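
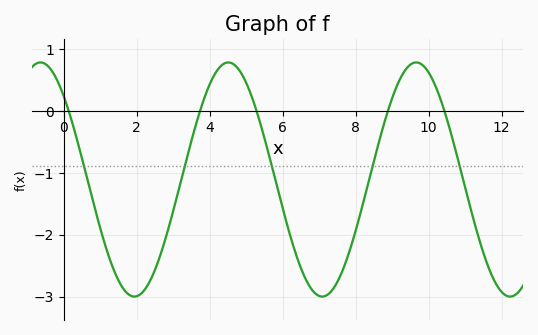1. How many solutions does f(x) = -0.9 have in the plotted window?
5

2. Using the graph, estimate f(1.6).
-2.84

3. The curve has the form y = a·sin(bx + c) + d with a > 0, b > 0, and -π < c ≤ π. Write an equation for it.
y = 1.89sin(1.22x + 2.35) - 1.11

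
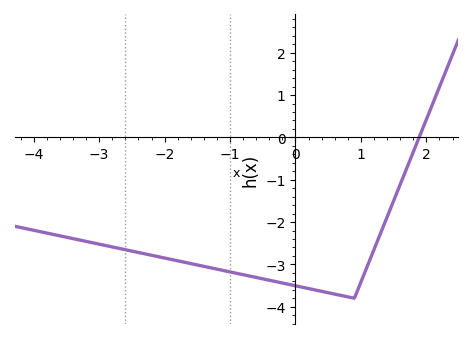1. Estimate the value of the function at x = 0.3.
-3.6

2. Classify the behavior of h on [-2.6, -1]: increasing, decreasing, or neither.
decreasing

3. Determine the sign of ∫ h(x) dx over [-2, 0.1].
negative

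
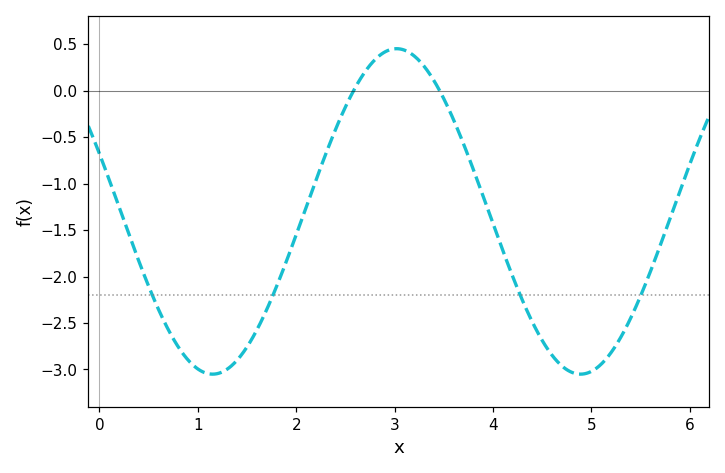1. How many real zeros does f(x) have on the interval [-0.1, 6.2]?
2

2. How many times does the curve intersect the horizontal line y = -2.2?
4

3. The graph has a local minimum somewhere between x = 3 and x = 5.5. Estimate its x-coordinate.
4.89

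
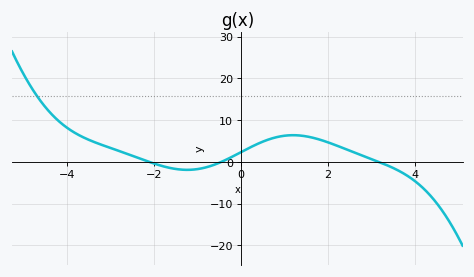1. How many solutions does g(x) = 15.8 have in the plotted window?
1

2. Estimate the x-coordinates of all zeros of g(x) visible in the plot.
-2, -0.4, 3.2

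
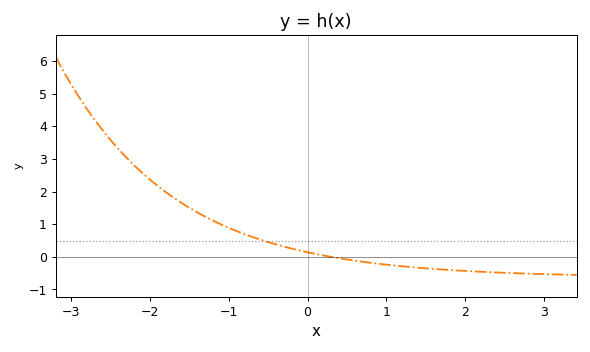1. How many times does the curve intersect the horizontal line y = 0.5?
1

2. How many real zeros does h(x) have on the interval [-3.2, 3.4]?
1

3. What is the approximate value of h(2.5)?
-0.489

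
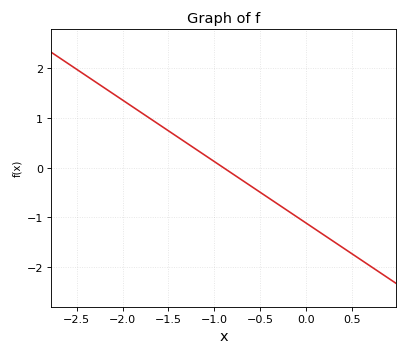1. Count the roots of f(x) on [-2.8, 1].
1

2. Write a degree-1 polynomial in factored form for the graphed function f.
y = -1.24(x + 0.9)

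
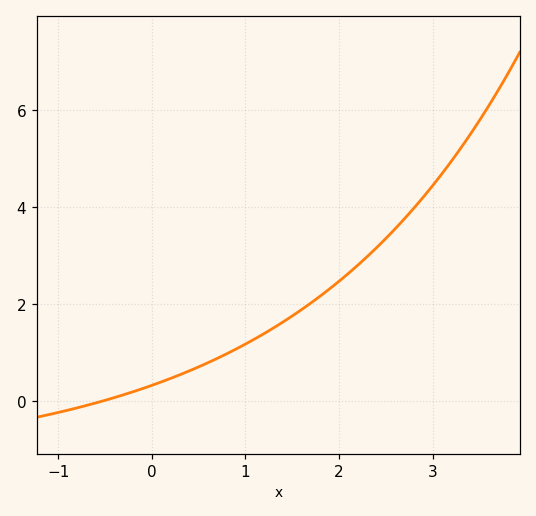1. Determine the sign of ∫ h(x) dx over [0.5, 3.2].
positive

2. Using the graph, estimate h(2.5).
3.4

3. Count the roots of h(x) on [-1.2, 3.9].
1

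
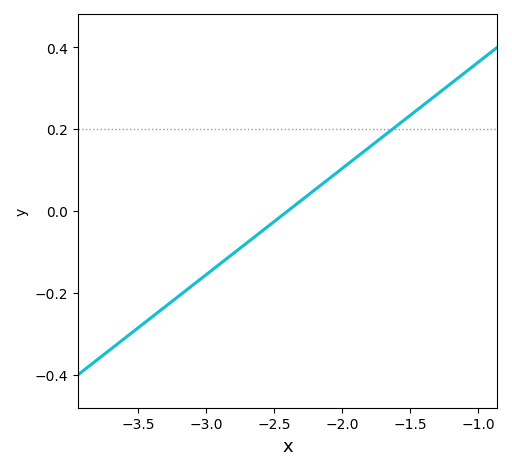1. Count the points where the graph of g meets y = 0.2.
1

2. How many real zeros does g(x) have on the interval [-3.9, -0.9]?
1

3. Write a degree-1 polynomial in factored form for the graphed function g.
y = 0.26(x + 2.4)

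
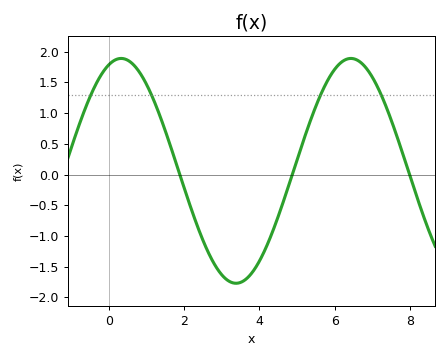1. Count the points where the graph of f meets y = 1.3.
4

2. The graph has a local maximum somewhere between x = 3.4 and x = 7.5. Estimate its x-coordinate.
6.43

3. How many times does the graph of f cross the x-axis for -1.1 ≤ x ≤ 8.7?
3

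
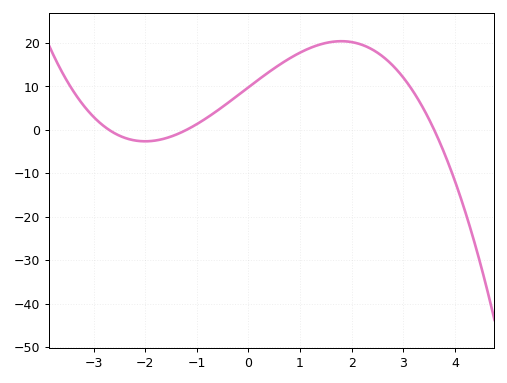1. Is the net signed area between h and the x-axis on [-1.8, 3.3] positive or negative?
positive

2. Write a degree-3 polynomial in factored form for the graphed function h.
y = -0.84(x + 2.7)(x + 1.2)(x - 3.6)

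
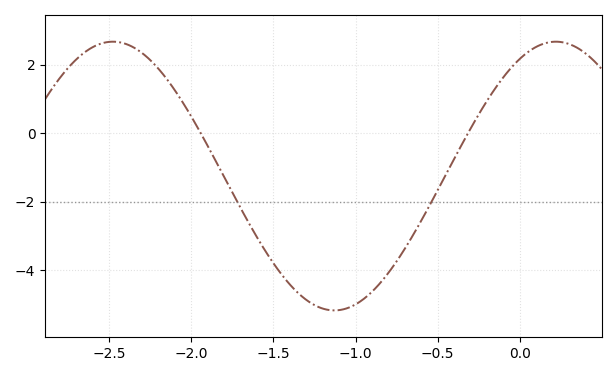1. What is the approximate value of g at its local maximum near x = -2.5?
2.6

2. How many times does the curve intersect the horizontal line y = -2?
2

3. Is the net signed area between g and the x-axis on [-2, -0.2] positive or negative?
negative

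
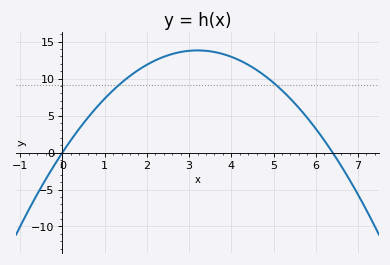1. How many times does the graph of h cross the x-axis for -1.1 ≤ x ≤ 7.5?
2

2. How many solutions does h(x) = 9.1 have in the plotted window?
2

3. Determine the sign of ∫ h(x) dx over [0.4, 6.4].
positive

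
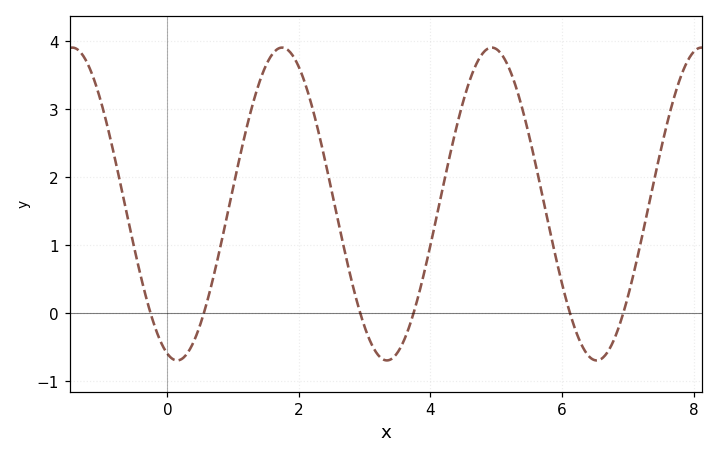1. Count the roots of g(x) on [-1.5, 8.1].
6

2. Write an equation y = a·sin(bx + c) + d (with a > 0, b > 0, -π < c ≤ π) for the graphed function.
y = 2.3sin(1.97x - 1.86) + 1.61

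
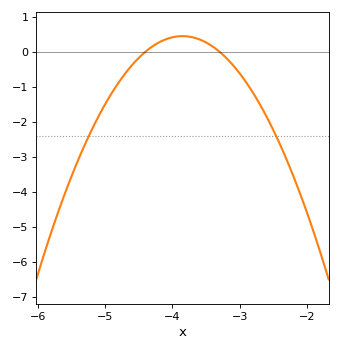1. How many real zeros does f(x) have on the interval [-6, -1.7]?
2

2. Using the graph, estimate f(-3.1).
-0.4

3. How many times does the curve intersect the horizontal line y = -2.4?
2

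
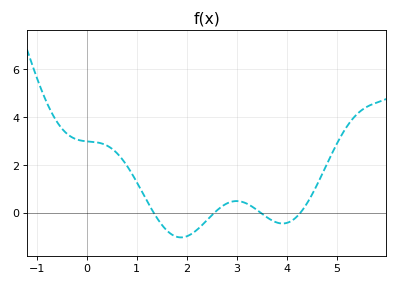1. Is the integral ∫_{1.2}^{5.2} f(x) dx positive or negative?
positive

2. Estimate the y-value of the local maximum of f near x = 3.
0.6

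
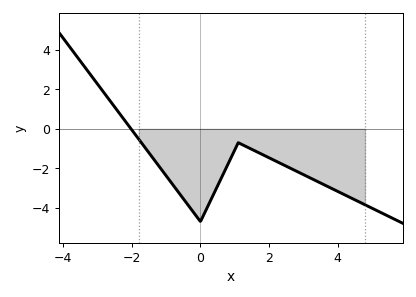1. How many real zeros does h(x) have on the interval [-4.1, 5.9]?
1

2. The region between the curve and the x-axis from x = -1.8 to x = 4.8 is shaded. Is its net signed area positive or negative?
negative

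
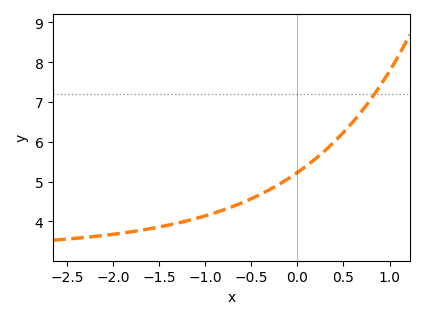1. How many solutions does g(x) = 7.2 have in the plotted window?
1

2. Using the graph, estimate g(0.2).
5.58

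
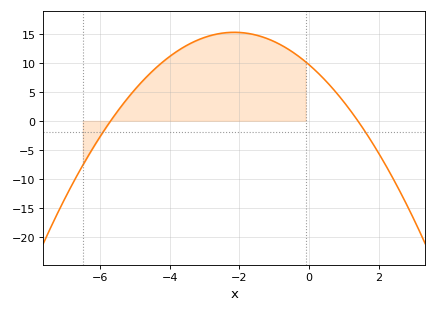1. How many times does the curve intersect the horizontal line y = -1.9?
2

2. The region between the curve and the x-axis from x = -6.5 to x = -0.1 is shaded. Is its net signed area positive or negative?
positive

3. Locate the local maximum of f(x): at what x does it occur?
-2.2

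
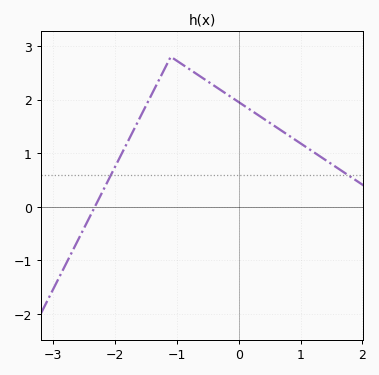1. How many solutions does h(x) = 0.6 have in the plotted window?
2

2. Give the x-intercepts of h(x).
-2.3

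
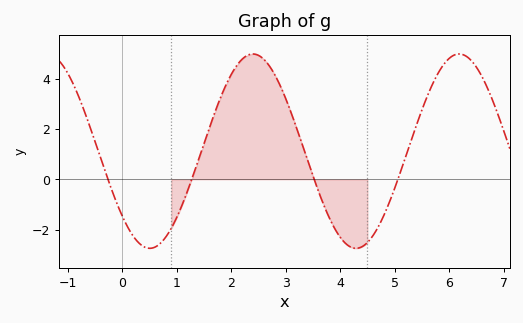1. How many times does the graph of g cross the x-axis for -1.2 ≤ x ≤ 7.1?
4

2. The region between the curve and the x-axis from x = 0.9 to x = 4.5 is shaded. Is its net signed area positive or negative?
positive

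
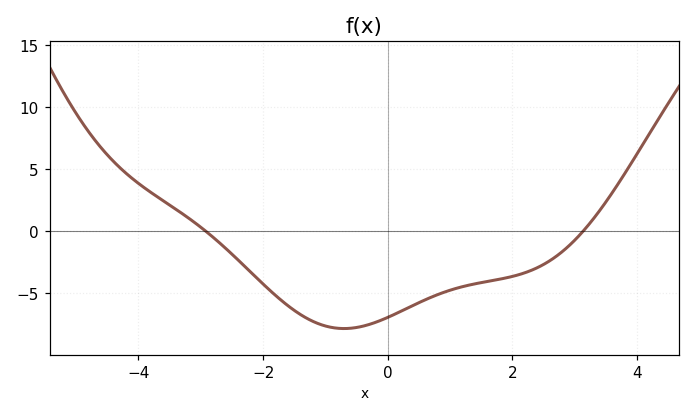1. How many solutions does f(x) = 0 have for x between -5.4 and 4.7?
2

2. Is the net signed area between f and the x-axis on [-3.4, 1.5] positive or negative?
negative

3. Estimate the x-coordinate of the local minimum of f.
-0.8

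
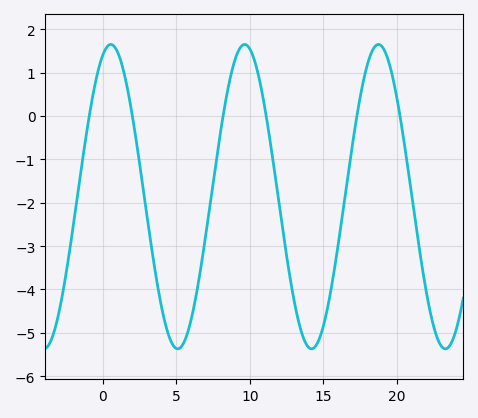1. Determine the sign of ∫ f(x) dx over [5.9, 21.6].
negative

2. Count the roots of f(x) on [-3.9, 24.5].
6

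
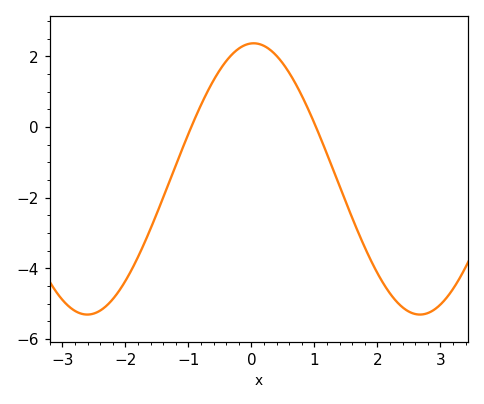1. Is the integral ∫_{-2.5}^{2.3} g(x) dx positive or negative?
negative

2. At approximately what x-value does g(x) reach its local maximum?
0.034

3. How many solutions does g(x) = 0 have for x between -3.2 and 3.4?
2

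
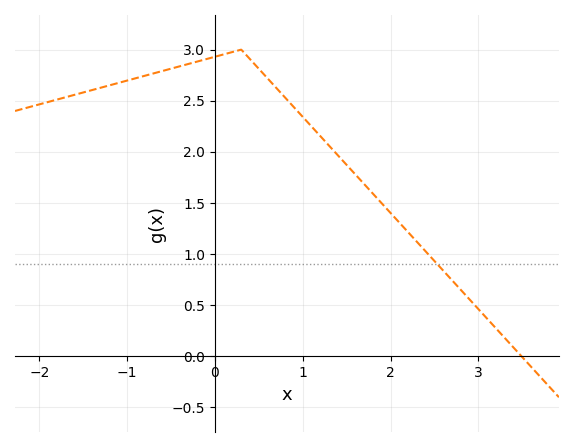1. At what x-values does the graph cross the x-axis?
3.49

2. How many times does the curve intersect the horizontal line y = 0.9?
1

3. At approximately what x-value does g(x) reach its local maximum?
0.3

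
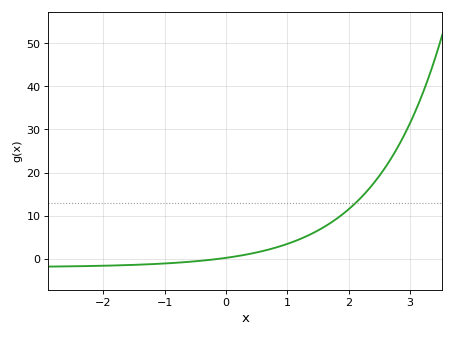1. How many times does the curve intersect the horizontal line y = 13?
1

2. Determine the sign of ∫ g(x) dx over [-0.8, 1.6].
positive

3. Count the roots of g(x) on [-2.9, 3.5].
1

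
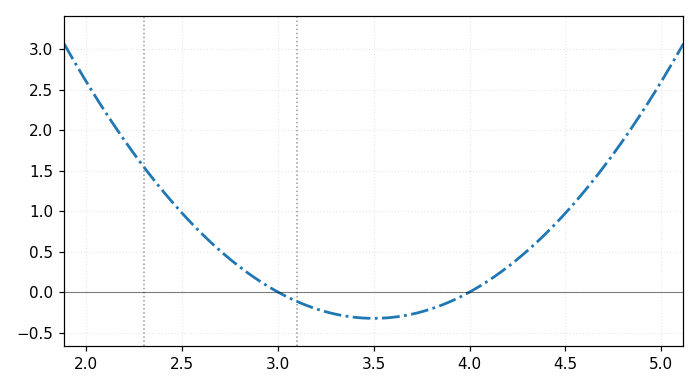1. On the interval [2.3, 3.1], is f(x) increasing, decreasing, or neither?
decreasing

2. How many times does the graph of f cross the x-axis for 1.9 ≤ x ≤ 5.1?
2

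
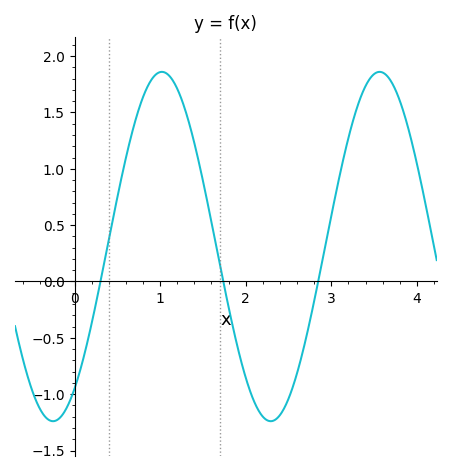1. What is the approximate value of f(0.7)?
1.4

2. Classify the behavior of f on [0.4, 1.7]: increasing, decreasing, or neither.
neither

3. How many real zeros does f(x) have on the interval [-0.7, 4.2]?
3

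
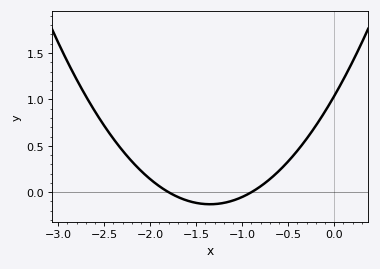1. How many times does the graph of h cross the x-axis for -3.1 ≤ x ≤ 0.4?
2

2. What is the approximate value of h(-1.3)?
-0.128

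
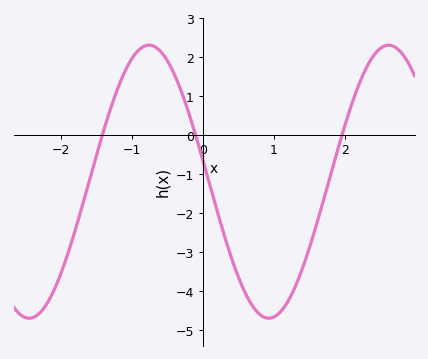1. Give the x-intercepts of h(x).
-1.4, -0.1, 2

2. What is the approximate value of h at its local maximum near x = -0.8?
2.3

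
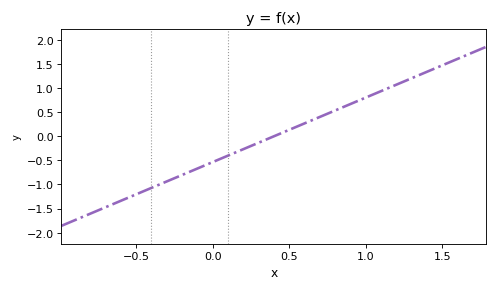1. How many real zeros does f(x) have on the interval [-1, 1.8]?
1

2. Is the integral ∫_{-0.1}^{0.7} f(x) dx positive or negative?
negative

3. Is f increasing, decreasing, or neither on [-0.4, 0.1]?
increasing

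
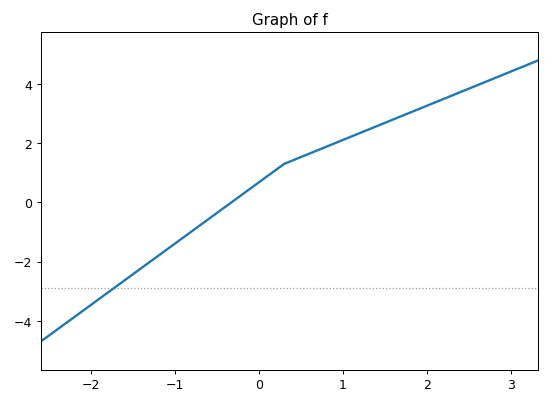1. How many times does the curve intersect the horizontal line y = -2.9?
1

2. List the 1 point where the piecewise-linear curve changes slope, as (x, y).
(0.3, 1.3)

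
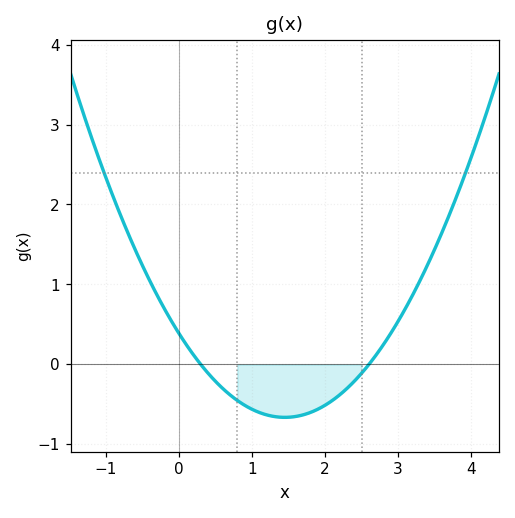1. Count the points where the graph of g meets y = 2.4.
2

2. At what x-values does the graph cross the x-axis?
0.3, 2.6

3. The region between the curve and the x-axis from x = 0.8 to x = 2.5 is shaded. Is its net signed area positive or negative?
negative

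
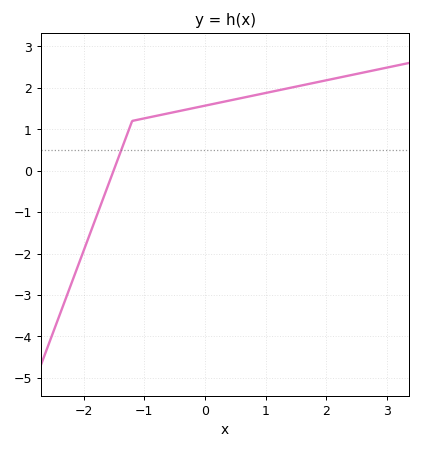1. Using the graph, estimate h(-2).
-1.93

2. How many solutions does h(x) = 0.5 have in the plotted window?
1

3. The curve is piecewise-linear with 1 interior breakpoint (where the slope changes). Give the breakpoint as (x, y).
(-1.2, 1.2)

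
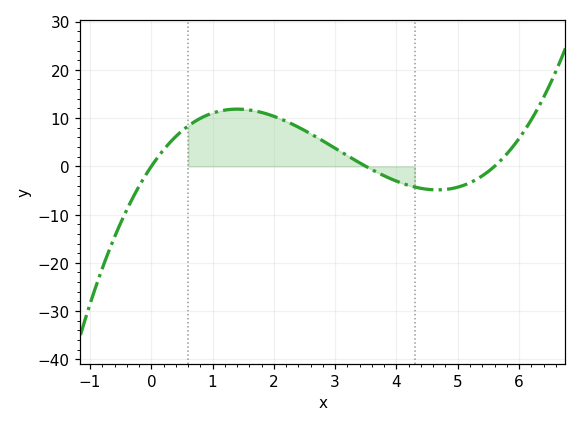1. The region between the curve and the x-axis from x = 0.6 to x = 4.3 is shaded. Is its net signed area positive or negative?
positive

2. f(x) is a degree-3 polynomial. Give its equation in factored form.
y = 0.96(x - 0)(x - 3.5)(x - 5.6)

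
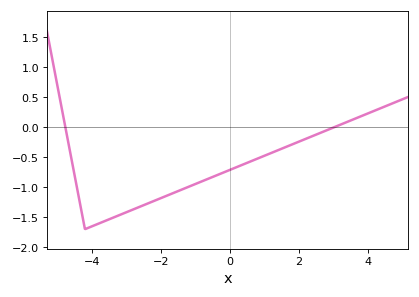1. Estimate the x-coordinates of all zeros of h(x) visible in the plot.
-4.8, 3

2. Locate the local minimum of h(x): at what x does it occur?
-4.2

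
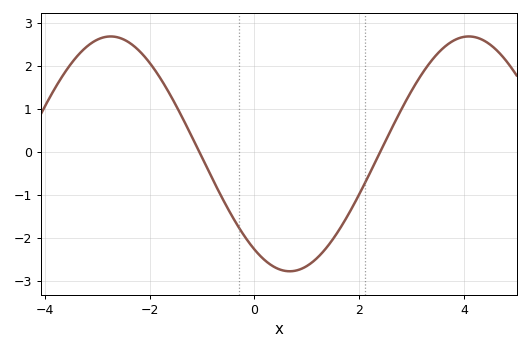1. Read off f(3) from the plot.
1.4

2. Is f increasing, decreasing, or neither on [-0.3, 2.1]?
neither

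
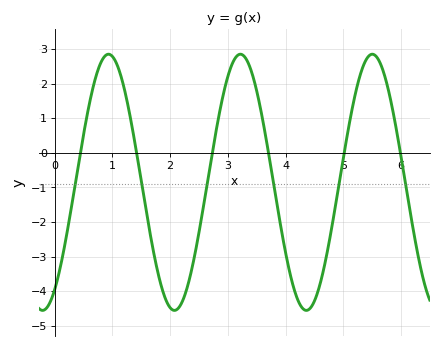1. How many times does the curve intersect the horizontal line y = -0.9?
6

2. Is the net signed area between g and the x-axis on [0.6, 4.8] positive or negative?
negative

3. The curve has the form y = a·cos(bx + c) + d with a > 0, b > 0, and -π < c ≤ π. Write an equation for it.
y = 3.71cos(2.75x - 2.56) - 0.85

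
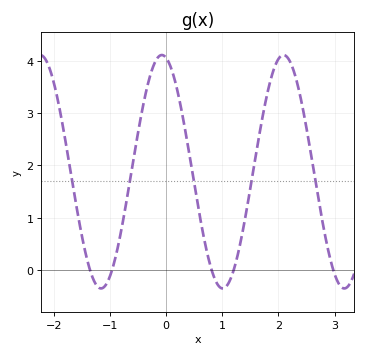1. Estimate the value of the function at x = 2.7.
1.4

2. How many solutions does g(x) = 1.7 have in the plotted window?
5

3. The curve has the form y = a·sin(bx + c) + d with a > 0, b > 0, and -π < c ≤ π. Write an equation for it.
y = 2.24sin(2.9x + 1.8) + 1.88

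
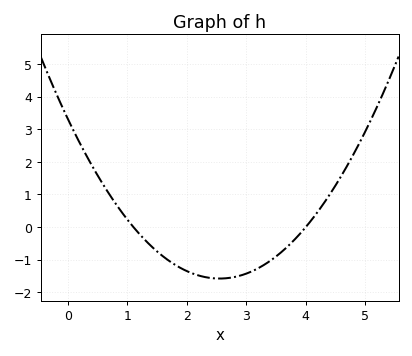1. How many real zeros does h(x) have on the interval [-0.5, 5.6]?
2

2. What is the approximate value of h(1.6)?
-0.9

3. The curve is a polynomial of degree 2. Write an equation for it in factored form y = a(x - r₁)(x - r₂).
y = 0.75(x - 1.1)(x - 4)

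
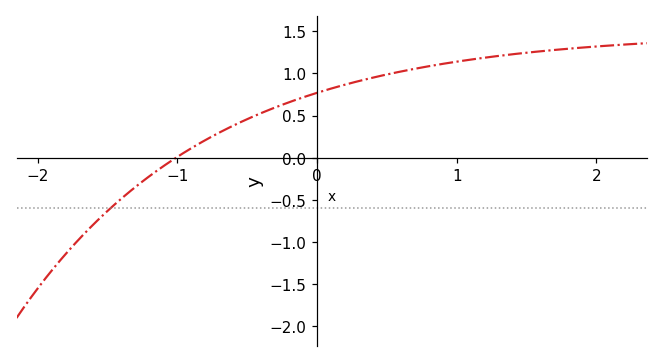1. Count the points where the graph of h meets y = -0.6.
1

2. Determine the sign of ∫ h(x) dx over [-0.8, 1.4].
positive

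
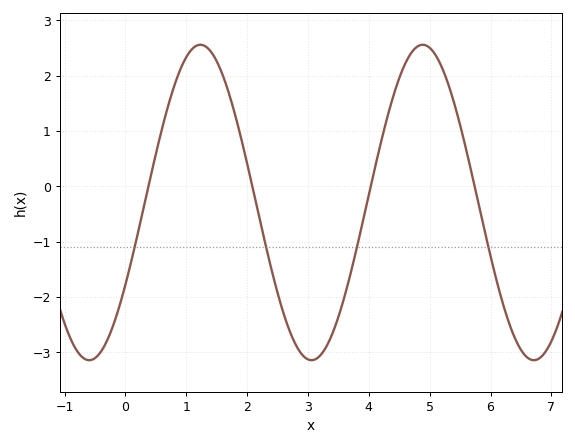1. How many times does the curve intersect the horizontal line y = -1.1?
4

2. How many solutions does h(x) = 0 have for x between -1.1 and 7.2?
4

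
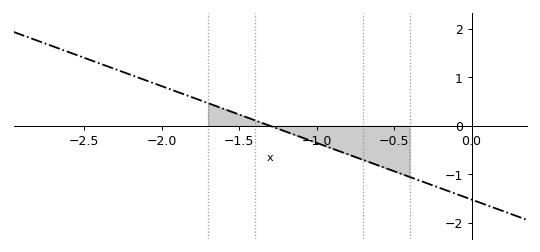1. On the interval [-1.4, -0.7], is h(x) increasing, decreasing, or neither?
decreasing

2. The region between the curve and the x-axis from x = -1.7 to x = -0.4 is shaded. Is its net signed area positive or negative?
negative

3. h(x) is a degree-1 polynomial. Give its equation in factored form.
y = -1.17(x + 1.3)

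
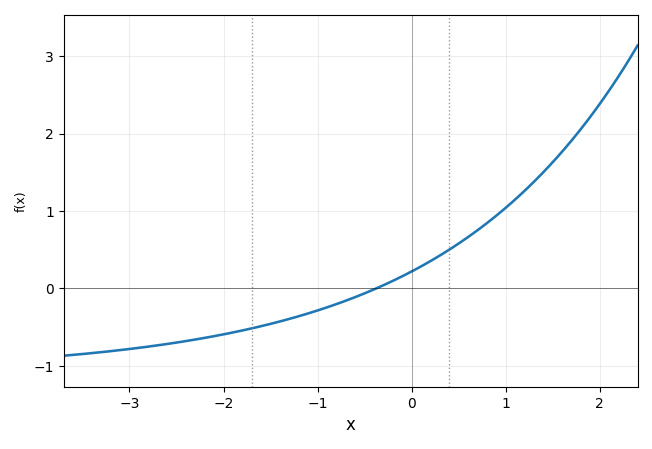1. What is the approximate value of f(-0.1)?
0.2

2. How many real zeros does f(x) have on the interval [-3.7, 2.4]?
1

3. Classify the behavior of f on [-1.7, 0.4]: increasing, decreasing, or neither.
increasing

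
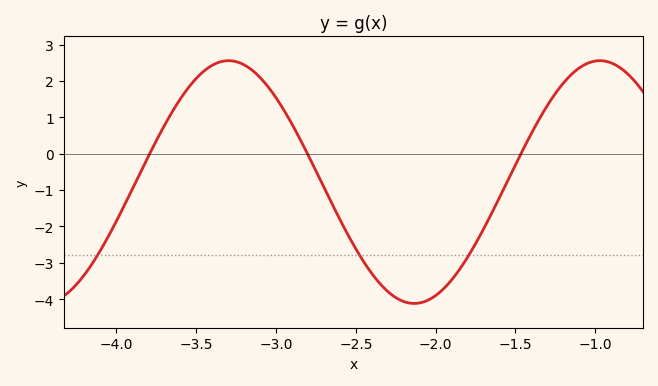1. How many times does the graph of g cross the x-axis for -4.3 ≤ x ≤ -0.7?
3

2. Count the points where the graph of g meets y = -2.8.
3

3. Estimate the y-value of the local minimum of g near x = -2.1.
-4.1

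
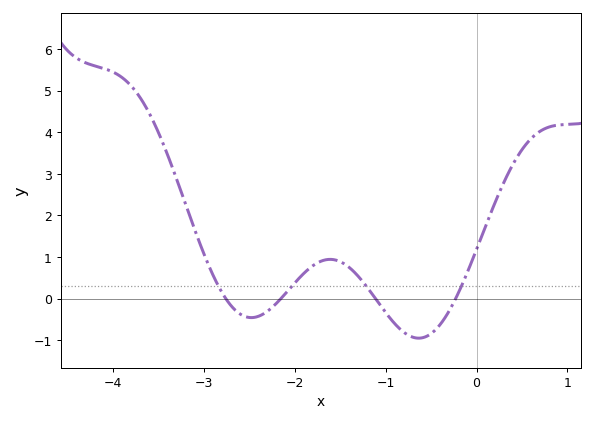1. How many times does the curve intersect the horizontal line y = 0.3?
4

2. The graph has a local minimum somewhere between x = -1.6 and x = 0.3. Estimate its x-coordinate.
-0.638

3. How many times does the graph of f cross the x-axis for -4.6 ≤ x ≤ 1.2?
4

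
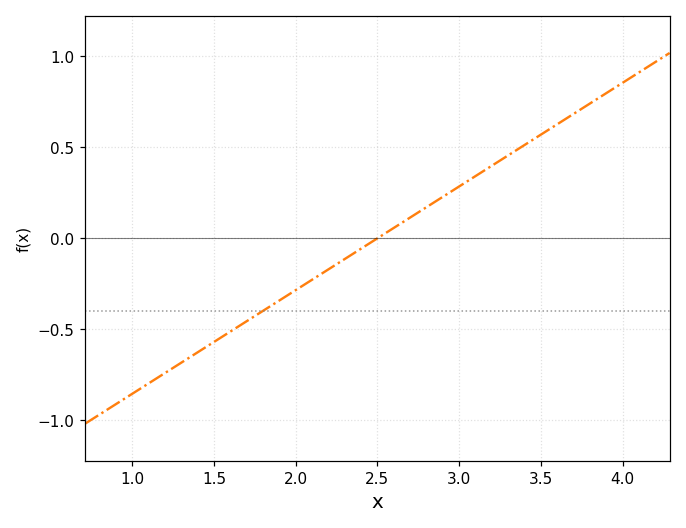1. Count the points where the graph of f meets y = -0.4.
1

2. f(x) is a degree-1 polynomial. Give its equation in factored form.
y = 0.57(x - 2.5)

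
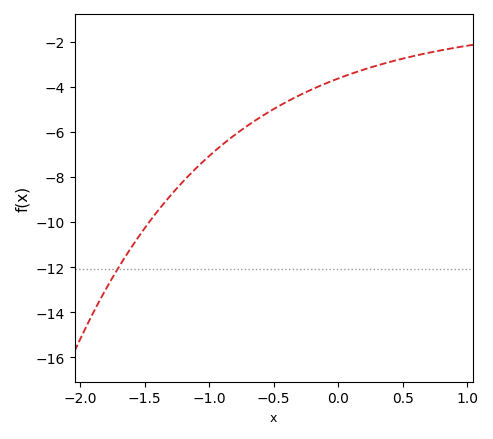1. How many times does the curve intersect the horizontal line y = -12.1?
1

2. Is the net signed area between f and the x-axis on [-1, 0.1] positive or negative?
negative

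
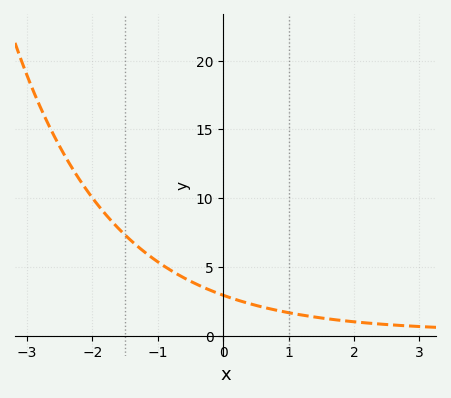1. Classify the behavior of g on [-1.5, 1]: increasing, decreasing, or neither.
decreasing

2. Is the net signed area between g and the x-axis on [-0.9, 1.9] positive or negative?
positive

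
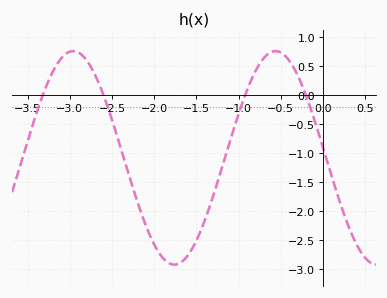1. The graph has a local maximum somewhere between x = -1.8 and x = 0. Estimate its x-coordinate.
-0.562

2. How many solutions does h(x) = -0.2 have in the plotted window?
4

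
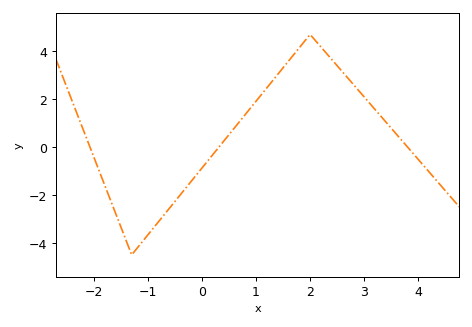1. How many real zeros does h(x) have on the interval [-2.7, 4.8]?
3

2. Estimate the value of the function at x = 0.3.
0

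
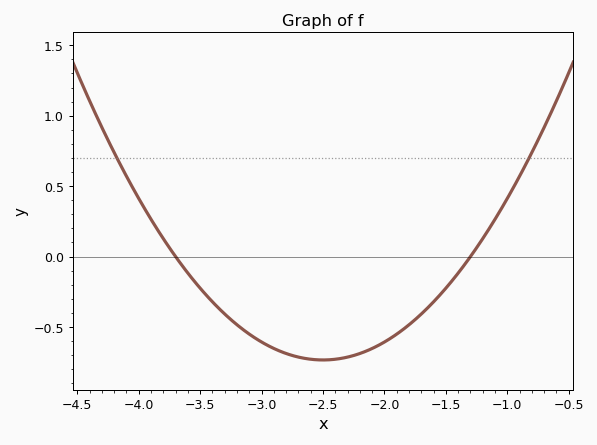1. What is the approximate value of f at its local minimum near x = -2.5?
-0.734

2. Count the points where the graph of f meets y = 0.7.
2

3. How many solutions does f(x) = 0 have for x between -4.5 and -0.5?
2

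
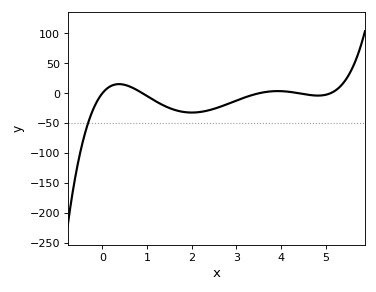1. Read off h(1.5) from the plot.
-24.6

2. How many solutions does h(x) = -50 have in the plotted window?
1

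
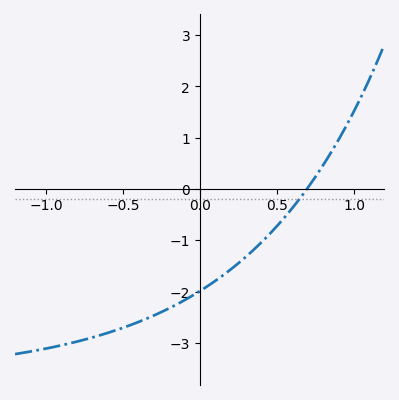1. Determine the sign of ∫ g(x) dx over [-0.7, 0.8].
negative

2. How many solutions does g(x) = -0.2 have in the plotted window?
1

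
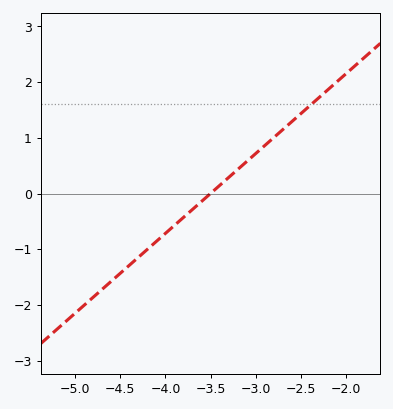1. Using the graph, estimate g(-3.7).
-0.286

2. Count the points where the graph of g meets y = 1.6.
1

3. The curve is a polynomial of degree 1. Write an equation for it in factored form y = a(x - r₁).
y = 1.43(x + 3.5)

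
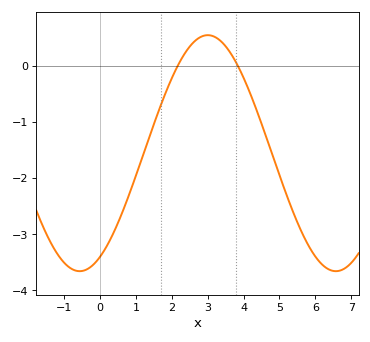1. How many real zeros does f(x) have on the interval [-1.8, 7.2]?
2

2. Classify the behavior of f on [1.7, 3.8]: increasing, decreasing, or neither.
neither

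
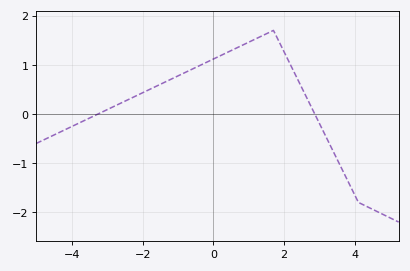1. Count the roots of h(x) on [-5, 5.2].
2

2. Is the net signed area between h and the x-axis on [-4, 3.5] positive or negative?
positive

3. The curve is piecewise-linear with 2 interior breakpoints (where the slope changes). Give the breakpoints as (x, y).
(1.7, 1.7); (4.1, -1.8)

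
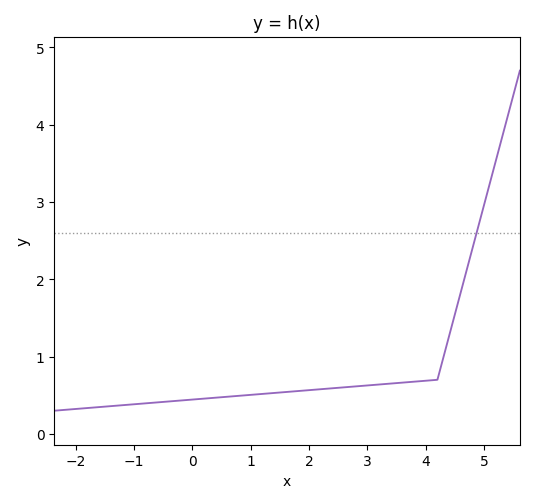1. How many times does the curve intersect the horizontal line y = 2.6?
1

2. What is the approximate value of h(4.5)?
1.5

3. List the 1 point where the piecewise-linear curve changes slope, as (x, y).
(4.2, 0.7)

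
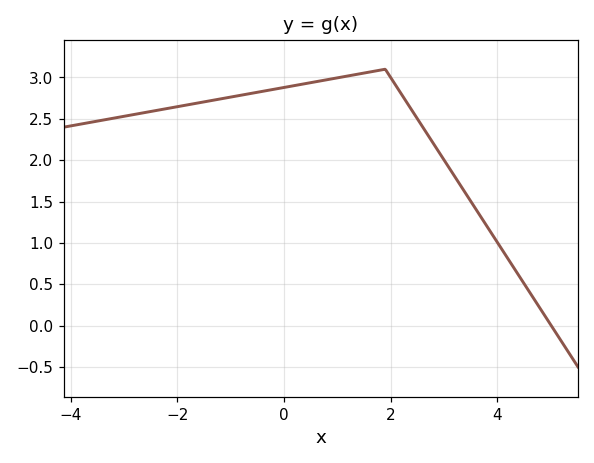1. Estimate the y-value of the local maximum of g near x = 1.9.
3.1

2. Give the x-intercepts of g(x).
5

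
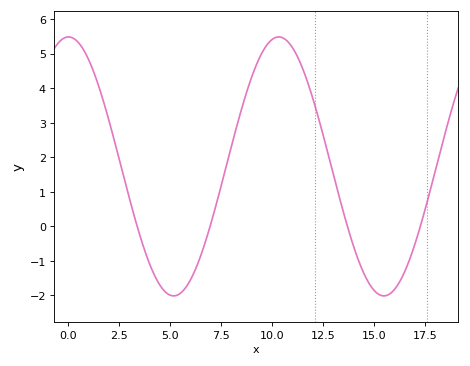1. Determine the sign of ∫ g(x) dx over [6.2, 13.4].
positive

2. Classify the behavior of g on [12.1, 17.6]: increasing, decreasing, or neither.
neither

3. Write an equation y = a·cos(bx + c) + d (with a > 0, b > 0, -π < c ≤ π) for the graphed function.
y = 3.75cos(0.61x - 0.02) + 1.73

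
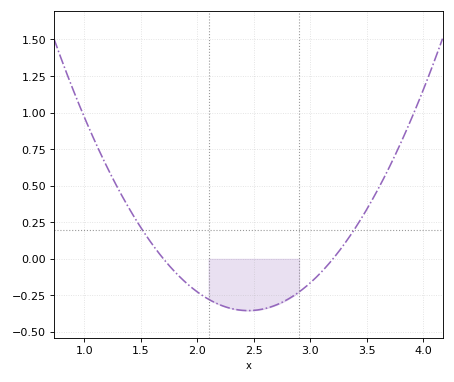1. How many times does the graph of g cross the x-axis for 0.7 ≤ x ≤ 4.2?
2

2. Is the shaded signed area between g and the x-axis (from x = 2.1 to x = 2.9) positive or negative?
negative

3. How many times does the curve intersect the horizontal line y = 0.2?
2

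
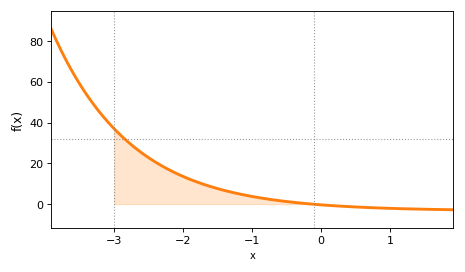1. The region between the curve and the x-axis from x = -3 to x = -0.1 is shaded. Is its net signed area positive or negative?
positive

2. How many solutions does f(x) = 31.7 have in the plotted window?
1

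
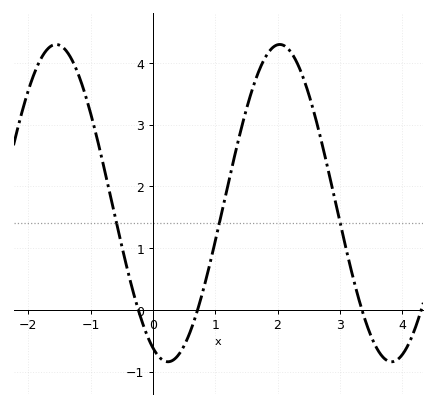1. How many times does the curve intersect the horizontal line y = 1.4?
3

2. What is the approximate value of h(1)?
1.1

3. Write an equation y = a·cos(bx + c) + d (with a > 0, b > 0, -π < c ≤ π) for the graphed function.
y = 2.57cos(1.8x + 2.7) + 1.73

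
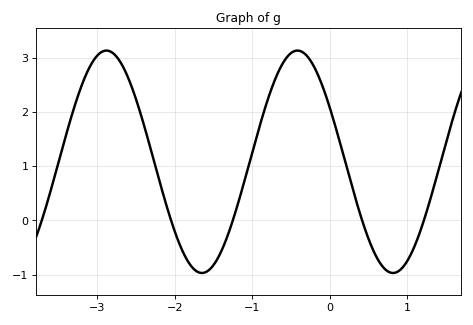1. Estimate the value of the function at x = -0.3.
3.04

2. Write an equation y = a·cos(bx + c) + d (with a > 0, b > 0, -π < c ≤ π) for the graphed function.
y = 2.05cos(2.55x + 1.06) + 1.08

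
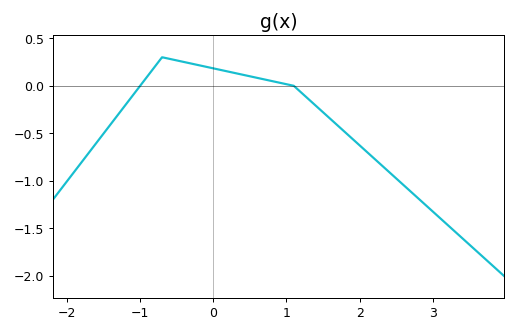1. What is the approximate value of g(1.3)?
-0.139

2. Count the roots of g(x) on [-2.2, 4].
2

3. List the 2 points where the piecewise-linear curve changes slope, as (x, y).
(-0.7, 0.3); (1.1, 0)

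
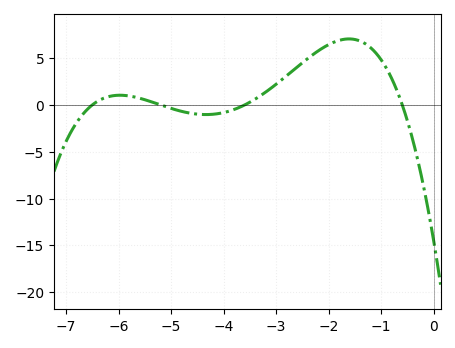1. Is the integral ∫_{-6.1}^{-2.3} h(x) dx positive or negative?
positive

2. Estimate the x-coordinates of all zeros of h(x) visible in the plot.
-6.5, -5.2, -3.6, -0.6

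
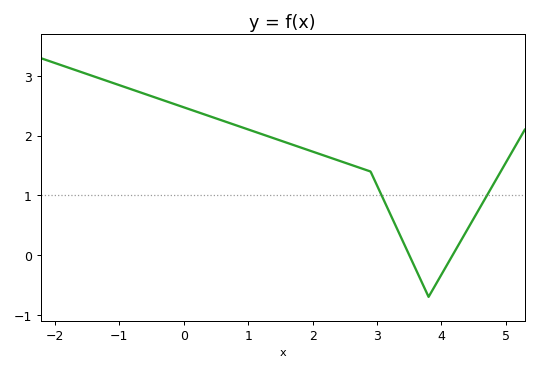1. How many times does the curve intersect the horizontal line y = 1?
2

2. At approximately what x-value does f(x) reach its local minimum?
3.8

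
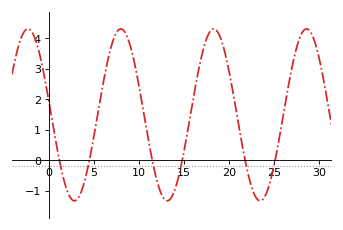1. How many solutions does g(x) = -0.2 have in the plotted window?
6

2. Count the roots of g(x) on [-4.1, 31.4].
6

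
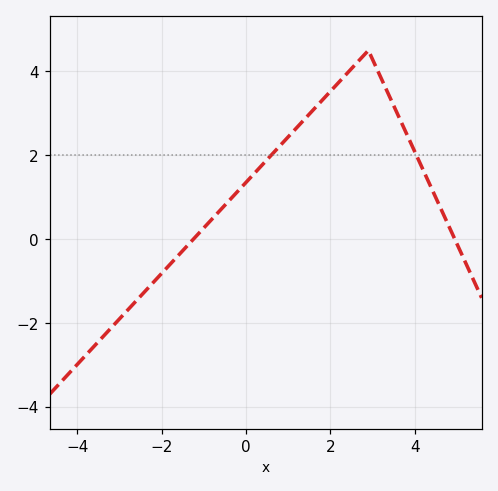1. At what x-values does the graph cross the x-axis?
-1.25, 4.95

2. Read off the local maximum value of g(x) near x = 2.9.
4.5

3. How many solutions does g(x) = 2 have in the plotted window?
2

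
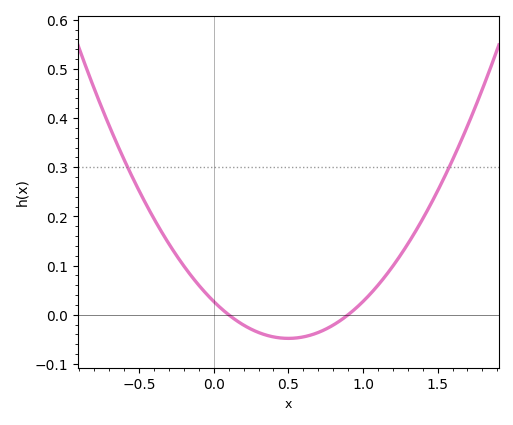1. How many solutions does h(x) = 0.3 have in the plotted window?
2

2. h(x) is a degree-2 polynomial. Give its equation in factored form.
y = 0.3(x - 0.1)(x - 0.9)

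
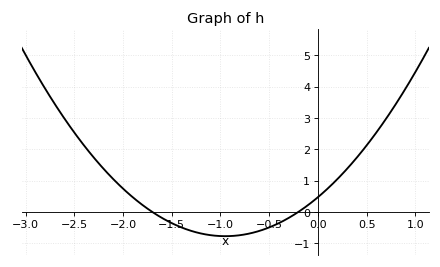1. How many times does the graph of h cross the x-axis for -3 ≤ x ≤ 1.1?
2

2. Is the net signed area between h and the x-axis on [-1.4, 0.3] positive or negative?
negative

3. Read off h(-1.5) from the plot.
-0.4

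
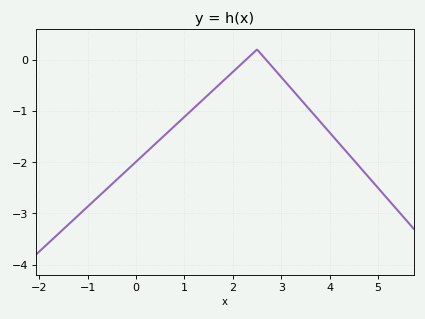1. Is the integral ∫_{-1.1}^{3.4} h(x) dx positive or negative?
negative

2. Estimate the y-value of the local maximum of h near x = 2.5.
0.2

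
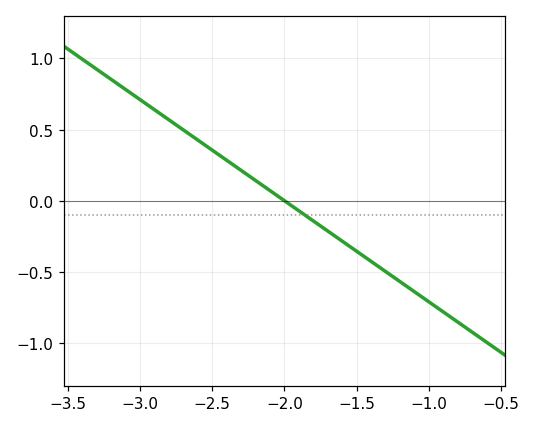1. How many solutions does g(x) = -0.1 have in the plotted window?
1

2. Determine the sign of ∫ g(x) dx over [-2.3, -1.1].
negative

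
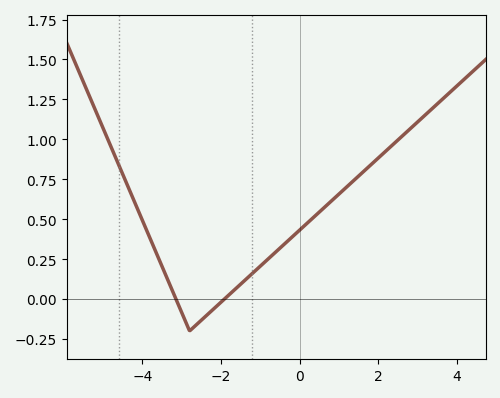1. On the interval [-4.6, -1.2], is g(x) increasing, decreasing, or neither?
neither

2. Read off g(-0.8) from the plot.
0.251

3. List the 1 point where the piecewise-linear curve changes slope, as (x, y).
(-2.8, -0.2)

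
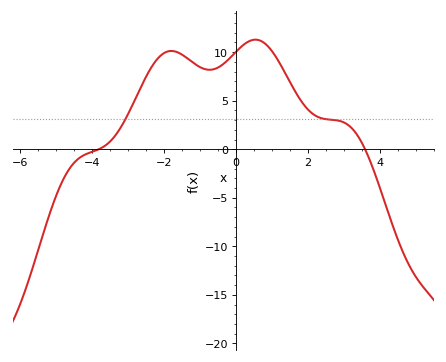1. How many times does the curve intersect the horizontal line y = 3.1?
2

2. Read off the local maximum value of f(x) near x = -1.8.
10.1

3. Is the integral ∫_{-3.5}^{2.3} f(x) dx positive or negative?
positive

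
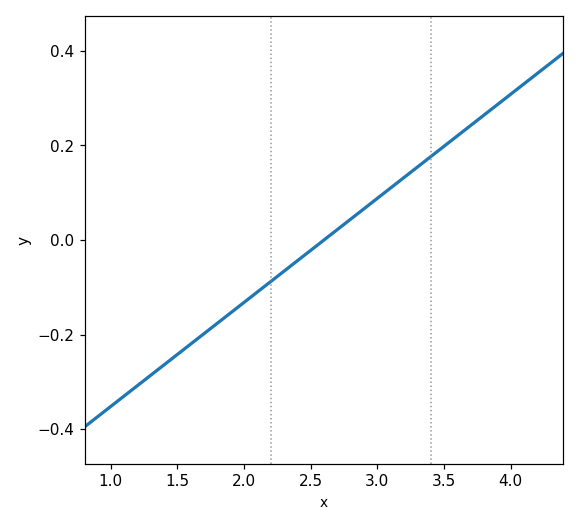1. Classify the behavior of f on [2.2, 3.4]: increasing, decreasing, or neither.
increasing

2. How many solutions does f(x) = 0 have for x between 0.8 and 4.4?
1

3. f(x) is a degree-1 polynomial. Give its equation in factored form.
y = 0.22(x - 2.6)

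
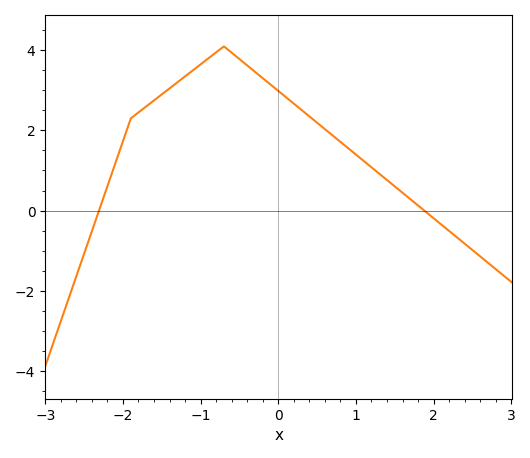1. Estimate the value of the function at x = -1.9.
2.3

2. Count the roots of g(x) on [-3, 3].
2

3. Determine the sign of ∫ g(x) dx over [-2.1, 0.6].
positive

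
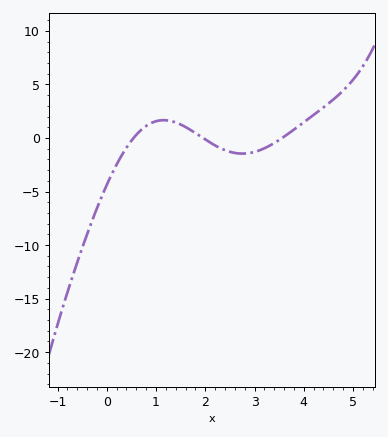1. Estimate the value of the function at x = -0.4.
-8.99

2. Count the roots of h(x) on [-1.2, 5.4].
3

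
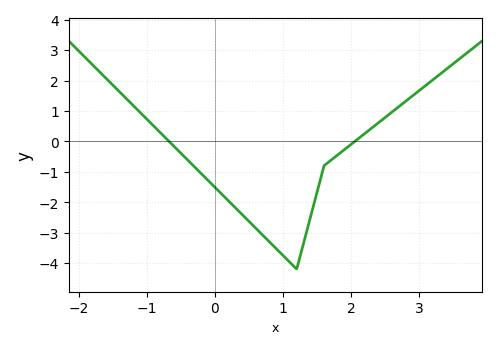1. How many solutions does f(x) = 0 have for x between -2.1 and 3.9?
2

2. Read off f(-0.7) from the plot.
0.1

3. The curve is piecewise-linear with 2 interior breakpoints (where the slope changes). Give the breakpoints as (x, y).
(1.2, -4.2); (1.6, -0.8)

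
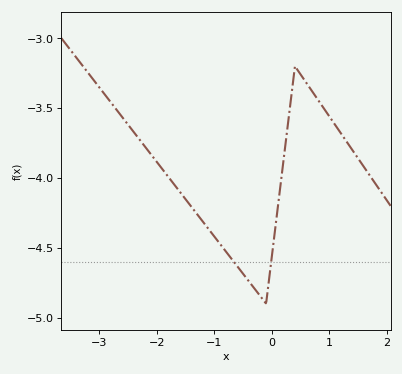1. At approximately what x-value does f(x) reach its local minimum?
-0.102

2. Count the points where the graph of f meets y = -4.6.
2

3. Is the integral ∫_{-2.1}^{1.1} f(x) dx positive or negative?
negative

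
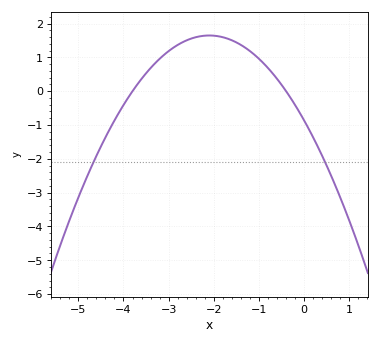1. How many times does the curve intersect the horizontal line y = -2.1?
2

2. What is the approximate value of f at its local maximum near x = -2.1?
1.65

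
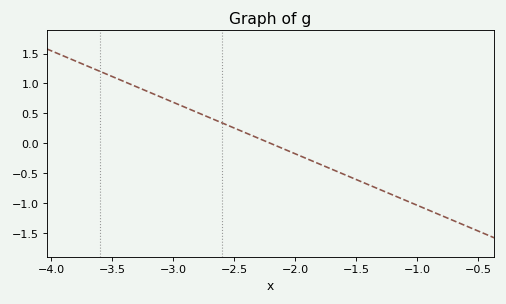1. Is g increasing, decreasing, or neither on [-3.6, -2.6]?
decreasing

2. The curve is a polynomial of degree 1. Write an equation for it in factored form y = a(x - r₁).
y = -0.86(x + 2.2)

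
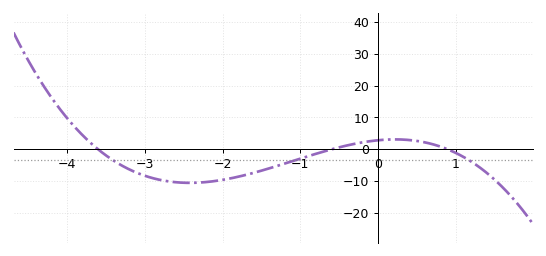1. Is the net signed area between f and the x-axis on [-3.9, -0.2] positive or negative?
negative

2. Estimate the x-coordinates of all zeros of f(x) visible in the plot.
-3.6, -0.6, 0.9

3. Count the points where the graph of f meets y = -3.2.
3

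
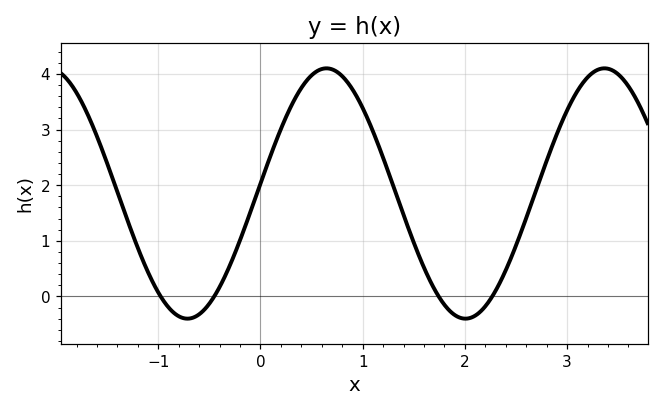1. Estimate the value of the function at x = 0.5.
3.97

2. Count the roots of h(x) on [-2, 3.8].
4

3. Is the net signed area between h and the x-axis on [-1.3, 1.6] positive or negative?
positive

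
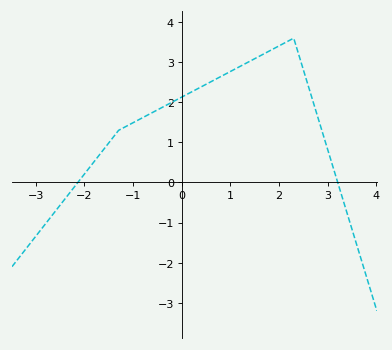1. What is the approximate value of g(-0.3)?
1.9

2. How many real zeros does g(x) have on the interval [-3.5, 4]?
2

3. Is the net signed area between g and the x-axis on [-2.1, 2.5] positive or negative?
positive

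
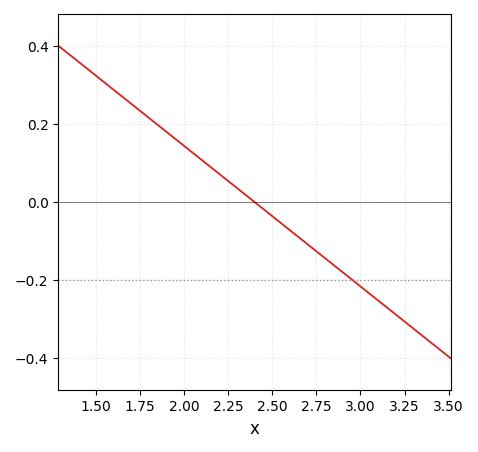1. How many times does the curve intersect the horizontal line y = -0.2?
1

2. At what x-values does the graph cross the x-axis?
2.4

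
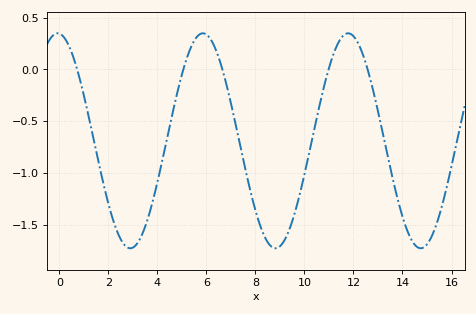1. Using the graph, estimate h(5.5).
0.278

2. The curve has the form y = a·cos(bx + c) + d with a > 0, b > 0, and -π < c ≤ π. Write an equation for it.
y = 1.04cos(1.06x + 0.08) - 0.69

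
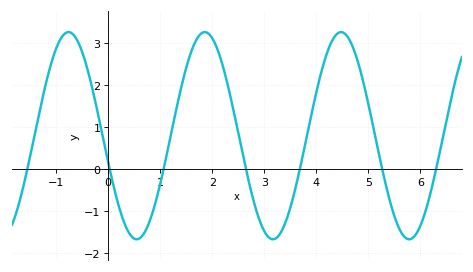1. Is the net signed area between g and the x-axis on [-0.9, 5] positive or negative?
positive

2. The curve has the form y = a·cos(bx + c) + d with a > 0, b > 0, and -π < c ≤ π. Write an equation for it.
y = 2.47cos(2.4x + 1.83) + 0.8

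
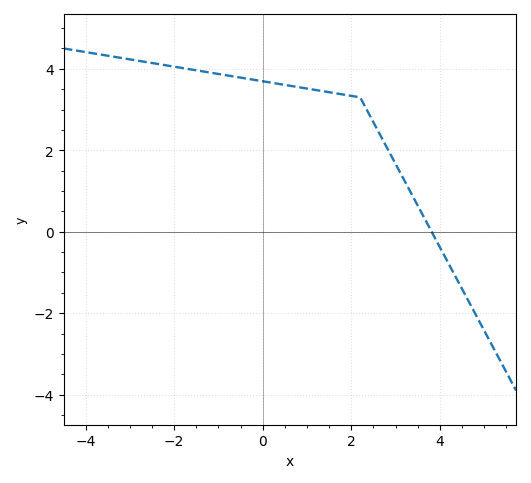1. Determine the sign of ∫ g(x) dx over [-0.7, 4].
positive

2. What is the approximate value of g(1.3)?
3.46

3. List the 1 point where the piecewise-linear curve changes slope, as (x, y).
(2.2, 3.3)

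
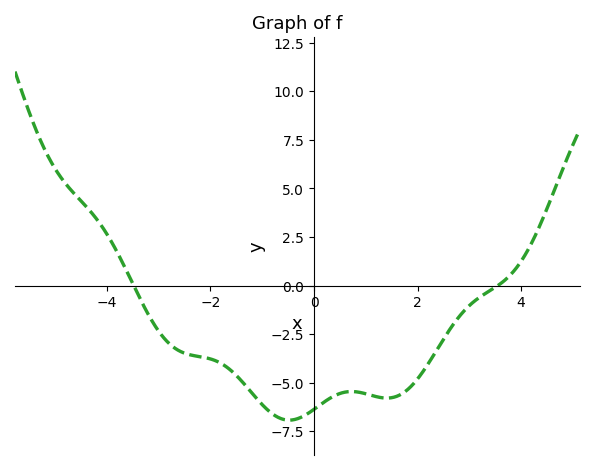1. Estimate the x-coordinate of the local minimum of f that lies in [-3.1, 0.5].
-0.476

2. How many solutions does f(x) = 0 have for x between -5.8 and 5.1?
2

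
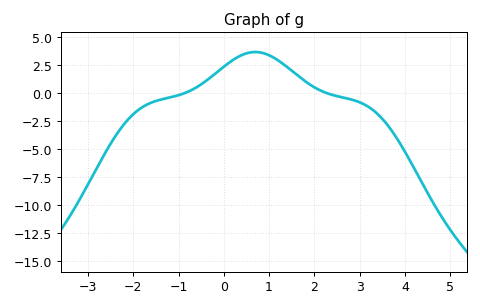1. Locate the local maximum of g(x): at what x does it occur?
0.693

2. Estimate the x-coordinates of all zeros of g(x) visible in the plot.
-0.874, 2.28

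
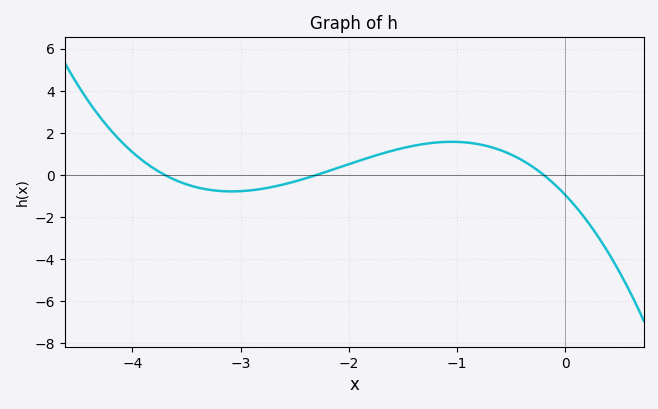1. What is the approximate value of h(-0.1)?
-0.4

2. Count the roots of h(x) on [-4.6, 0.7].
3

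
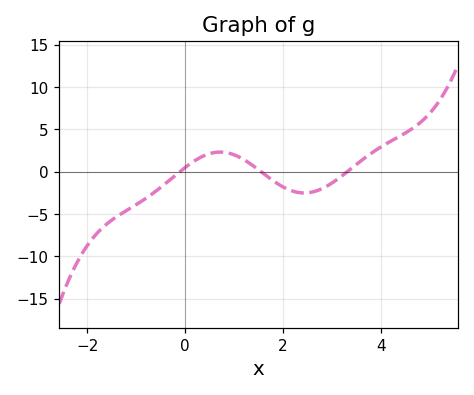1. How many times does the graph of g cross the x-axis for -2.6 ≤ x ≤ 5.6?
3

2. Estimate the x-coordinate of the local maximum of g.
0.8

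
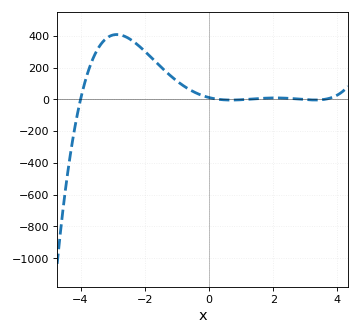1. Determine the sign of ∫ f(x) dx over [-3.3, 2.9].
positive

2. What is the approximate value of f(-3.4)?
340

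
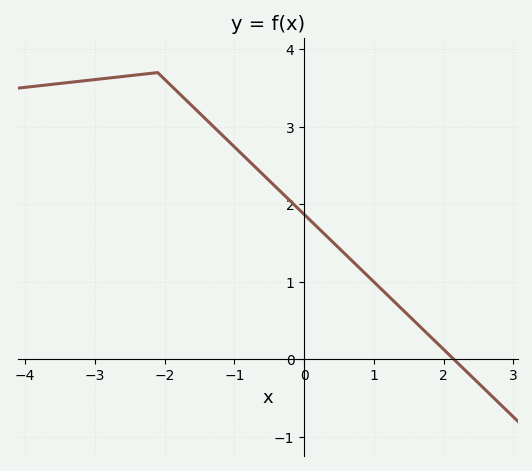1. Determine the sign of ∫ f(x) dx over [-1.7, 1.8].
positive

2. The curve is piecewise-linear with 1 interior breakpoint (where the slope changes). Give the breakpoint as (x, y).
(-2.1, 3.7)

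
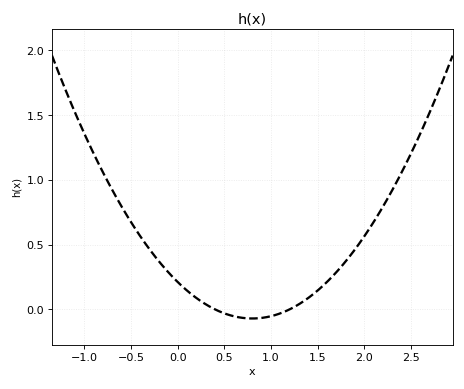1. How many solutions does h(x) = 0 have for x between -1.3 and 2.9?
2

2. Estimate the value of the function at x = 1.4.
0.1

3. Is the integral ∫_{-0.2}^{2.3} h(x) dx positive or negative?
positive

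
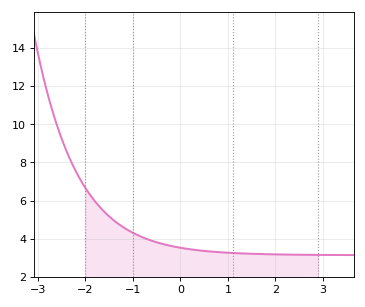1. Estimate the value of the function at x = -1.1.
4.45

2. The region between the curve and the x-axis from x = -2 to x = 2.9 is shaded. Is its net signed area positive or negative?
positive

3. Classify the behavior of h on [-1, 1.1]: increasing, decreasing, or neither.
decreasing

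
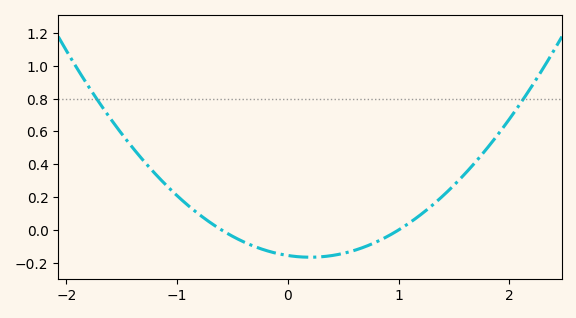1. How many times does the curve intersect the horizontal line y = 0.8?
2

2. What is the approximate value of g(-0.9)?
0.148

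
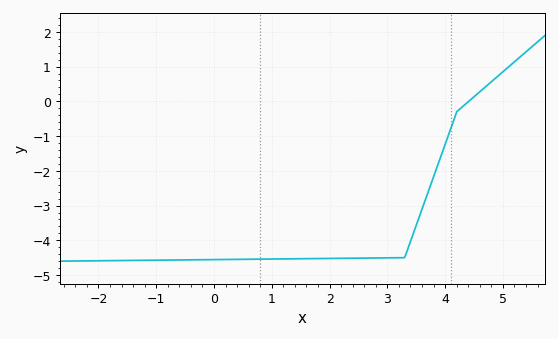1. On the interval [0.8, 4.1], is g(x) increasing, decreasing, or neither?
increasing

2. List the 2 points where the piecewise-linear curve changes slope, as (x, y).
(3.3, -4.5); (4.2, -0.3)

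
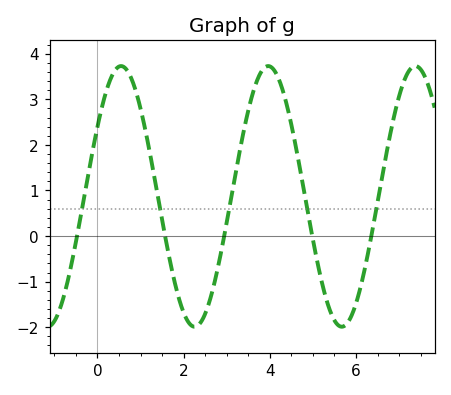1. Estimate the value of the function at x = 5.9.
-1.7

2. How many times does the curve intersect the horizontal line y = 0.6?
5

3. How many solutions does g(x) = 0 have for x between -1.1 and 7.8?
5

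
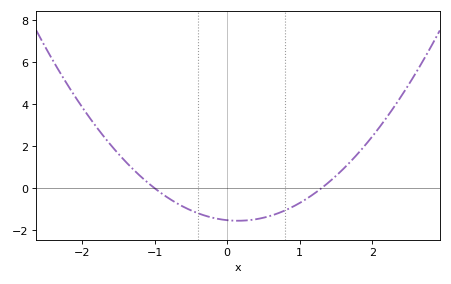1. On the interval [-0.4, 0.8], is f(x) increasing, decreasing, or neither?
neither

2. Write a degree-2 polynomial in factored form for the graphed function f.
y = 1.17(x + 1)(x - 1.3)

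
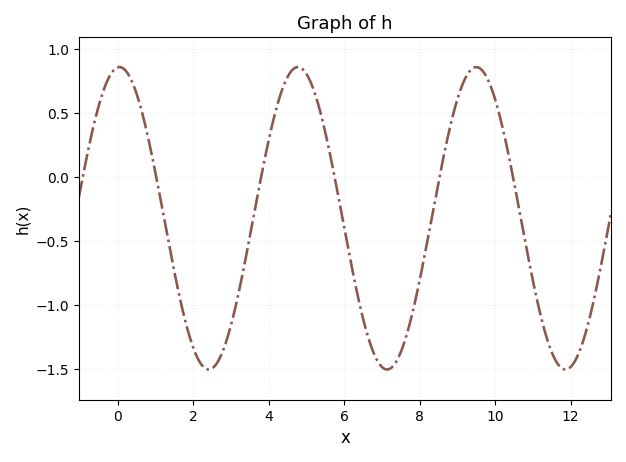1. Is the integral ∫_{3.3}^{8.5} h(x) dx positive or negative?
negative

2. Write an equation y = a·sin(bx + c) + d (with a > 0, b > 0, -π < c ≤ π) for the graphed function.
y = 1.18sin(1.33x + 1.5) - 0.32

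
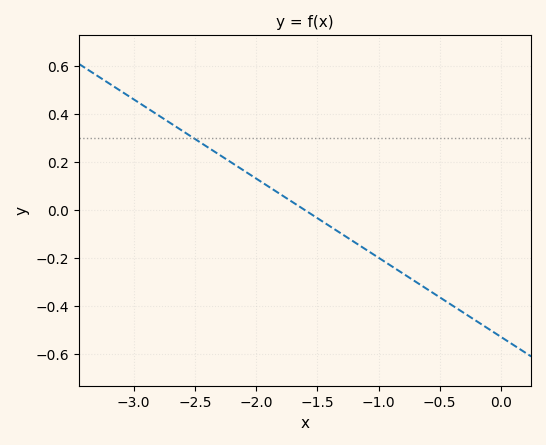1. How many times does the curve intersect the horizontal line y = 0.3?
1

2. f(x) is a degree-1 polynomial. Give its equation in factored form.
y = -0.33(x + 1.6)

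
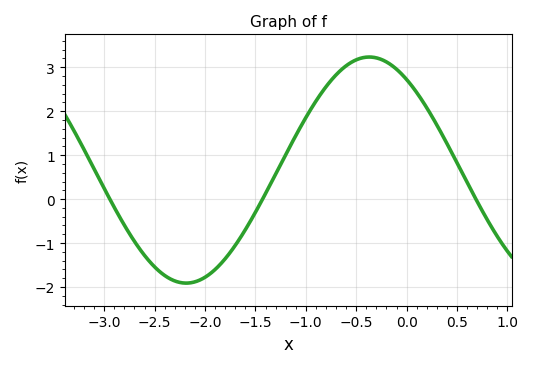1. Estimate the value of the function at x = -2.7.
-0.962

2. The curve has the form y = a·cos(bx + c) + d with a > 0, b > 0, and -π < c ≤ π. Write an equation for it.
y = 2.57cos(1.73x + 0.642) + 0.66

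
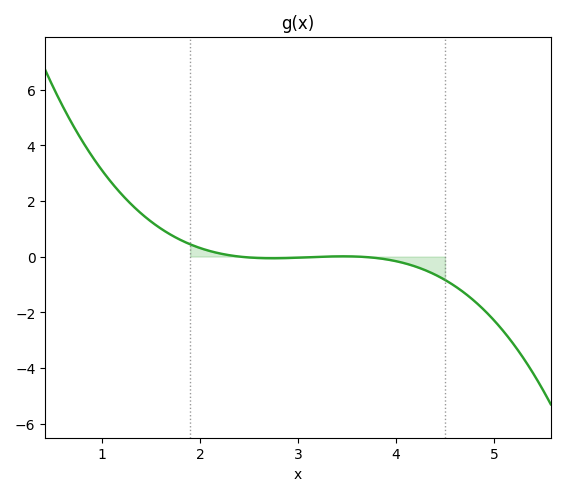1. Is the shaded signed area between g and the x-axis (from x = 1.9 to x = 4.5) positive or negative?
negative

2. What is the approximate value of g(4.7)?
-1.31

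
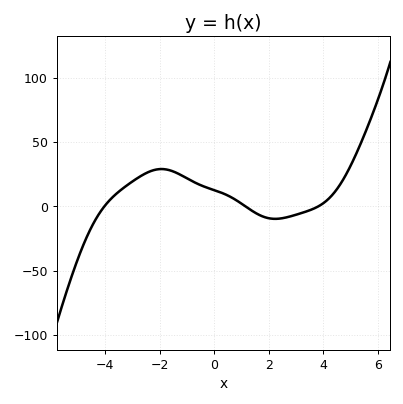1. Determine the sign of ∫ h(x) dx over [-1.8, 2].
positive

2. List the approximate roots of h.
-4, 1.2, 3.8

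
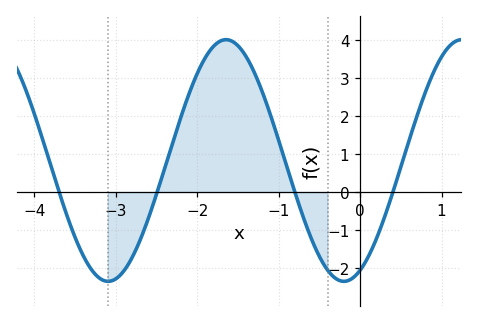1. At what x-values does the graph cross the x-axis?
-3.7, -2.5, -0.8, 0.4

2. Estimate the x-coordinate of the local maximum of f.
-1.6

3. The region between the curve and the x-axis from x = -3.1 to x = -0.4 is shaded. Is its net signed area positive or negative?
positive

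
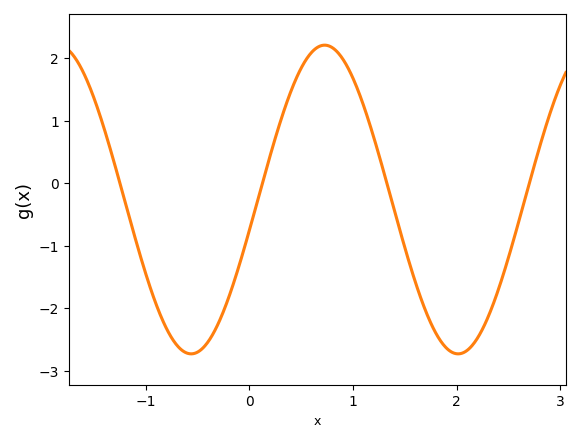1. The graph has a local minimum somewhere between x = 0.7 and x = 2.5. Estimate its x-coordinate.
2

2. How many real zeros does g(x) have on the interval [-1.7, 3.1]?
4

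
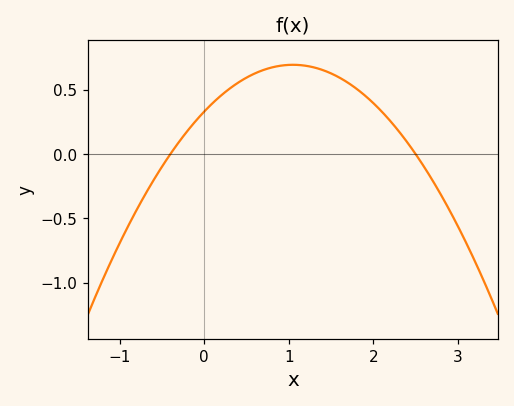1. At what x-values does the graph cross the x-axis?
-0.4, 2.5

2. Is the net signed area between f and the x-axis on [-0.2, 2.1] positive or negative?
positive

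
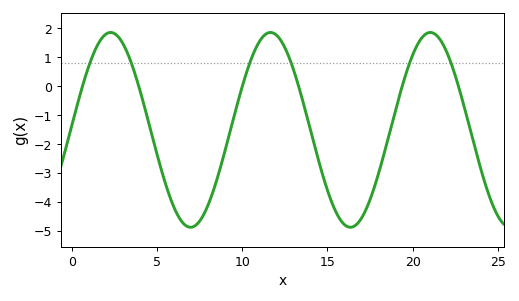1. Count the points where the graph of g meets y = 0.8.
6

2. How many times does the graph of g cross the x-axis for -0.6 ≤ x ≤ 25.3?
6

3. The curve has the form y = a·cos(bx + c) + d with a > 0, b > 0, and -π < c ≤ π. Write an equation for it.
y = 3.37cos(0.67x - 1.5) - 1.51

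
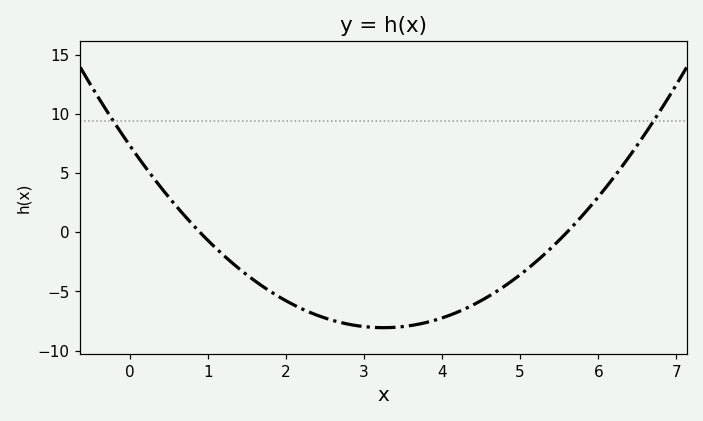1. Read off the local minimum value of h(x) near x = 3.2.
-8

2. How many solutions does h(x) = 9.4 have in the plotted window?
2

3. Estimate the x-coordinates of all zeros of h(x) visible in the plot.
0.8, 5.6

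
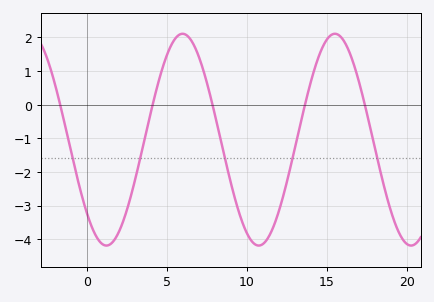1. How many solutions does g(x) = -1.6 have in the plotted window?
5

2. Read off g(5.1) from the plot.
1.6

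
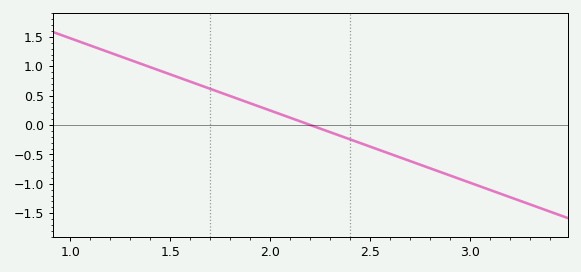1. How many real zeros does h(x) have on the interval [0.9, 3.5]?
1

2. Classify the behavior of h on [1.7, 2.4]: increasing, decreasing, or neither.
decreasing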